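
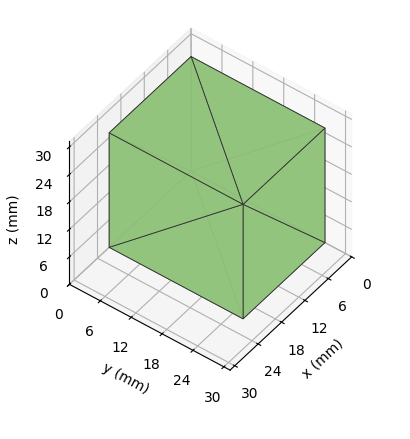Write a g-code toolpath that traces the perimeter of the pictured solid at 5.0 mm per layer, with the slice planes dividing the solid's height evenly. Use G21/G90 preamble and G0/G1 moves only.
Reading the render: the shape is a rectangular box, roughly 21 × 26 mm footprint and 25 mm tall (dimensions read to the nearest mm from the axis ticks). For the g-code, the solid's height is divided into equal slices at the stated Δz and each level perimeter traced with G1 moves after a G0 lift.

; perimeter-only toolpath
G21 ; units = mm
G90 ; absolute positioning
G28 ; home
; layer 1
G0 Z5.0
G0 X0.0 Y0.0
G1 X21.0 Y0.0
G1 X21.0 Y26.0
G1 X0.0 Y26.0
G1 X0.0 Y0.0
; layer 2
G0 Z10.0
G0 X0.0 Y0.0
G1 X21.0 Y0.0
G1 X21.0 Y26.0
G1 X0.0 Y26.0
G1 X0.0 Y0.0
; layer 3
G0 Z15.0
G0 X0.0 Y0.0
G1 X21.0 Y0.0
G1 X21.0 Y26.0
G1 X0.0 Y26.0
G1 X0.0 Y0.0
; layer 4
G0 Z20.0
G0 X0.0 Y0.0
G1 X21.0 Y0.0
G1 X21.0 Y26.0
G1 X0.0 Y26.0
G1 X0.0 Y0.0
; layer 5
G0 Z25.0
G0 X0.0 Y0.0
G1 X21.0 Y0.0
G1 X21.0 Y26.0
G1 X0.0 Y26.0
G1 X0.0 Y0.0
M2 ; end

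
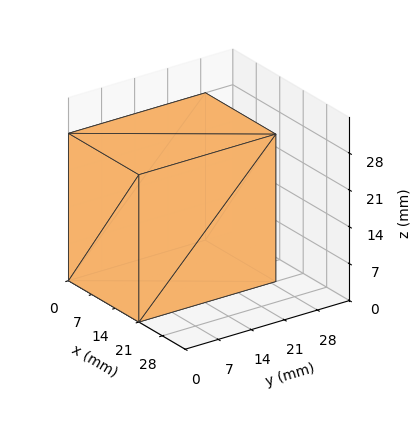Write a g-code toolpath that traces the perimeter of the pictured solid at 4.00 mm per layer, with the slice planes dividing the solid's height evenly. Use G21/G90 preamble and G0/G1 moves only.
Reading the render: the shape is a rectangular box, roughly 21 × 29 mm footprint and 28 mm tall (dimensions read to the nearest mm from the axis ticks). For the g-code, the solid's height is divided into equal slices at the stated Δz and each level perimeter traced with G1 moves after a G0 lift.

; perimeter-only toolpath
G21 ; units = mm
G90 ; absolute positioning
G28 ; home
; layer 1
G0 Z4.00
G0 X0.00 Y0.00
G1 X21.00 Y0.00
G1 X21.00 Y29.00
G1 X0.00 Y29.00
G1 X0.00 Y0.00
; layer 2
G0 Z8.00
G0 X0.00 Y0.00
G1 X21.00 Y0.00
G1 X21.00 Y29.00
G1 X0.00 Y29.00
G1 X0.00 Y0.00
; layer 3
G0 Z12.00
G0 X0.00 Y0.00
G1 X21.00 Y0.00
G1 X21.00 Y29.00
G1 X0.00 Y29.00
G1 X0.00 Y0.00
; layer 4
G0 Z16.00
G0 X0.00 Y0.00
G1 X21.00 Y0.00
G1 X21.00 Y29.00
G1 X0.00 Y29.00
G1 X0.00 Y0.00
; layer 5
G0 Z20.00
G0 X0.00 Y0.00
G1 X21.00 Y0.00
G1 X21.00 Y29.00
G1 X0.00 Y29.00
G1 X0.00 Y0.00
; layer 6
G0 Z24.00
G0 X0.00 Y0.00
G1 X21.00 Y0.00
G1 X21.00 Y29.00
G1 X0.00 Y29.00
G1 X0.00 Y0.00
; layer 7
G0 Z28.00
G0 X0.00 Y0.00
G1 X21.00 Y0.00
G1 X21.00 Y29.00
G1 X0.00 Y29.00
G1 X0.00 Y0.00
M2 ; end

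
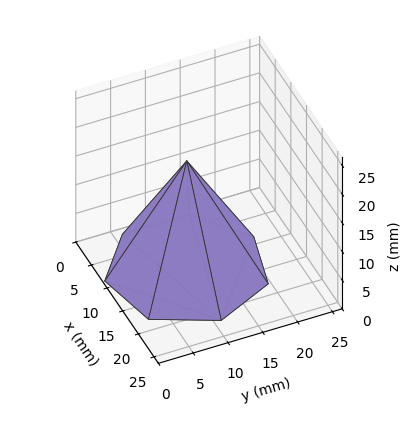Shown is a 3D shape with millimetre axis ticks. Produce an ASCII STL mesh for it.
Reading the render: the shape is a regular 7-sided pyramid, base circumscribed radius ≈ 11 mm, apex at z ≈ 19 mm (dimensions read to the nearest mm from the axis ticks). For the STL, each face is triangulated and given an outward normal.

solid part
  facet normal 0.0000 0.0000 -1.0000
    outer loop
      vertex 8.6 21.7 0.0
      vertex 17.9 19.6 0.0
      vertex 22.0 11.0 0.0
    endloop
  endfacet
  facet normal 0.0000 0.0000 -1.0000
    outer loop
      vertex 1.1 15.8 0.0
      vertex 8.6 21.7 0.0
      vertex 22.0 11.0 0.0
    endloop
  endfacet
  facet normal 0.0000 0.0000 -1.0000
    outer loop
      vertex 1.1 6.2 0.0
      vertex 1.1 15.8 0.0
      vertex 22.0 11.0 0.0
    endloop
  endfacet
  facet normal 0.0000 0.0000 -1.0000
    outer loop
      vertex 8.6 0.3 0.0
      vertex 1.1 6.2 0.0
      vertex 22.0 11.0 0.0
    endloop
  endfacet
  facet normal 0.0000 0.0000 -1.0000
    outer loop
      vertex 17.9 2.4 0.0
      vertex 8.6 0.3 0.0
      vertex 22.0 11.0 0.0
    endloop
  endfacet
  facet normal 0.8000 0.3814 0.4632
    outer loop
      vertex 22.0 11.0 0.0
      vertex 17.9 19.6 0.0
      vertex 11.0 11.0 19.0
    endloop
  endfacet
  facet normal 0.1953 0.8649 0.4624
    outer loop
      vertex 17.9 19.6 0.0
      vertex 8.6 21.7 0.0
      vertex 11.0 11.0 19.0
    endloop
  endfacet
  facet normal -0.5484 0.6971 0.4619
    outer loop
      vertex 8.6 21.7 0.0
      vertex 1.1 15.8 0.0
      vertex 11.0 11.0 19.0
    endloop
  endfacet
  facet normal -0.8868 0.0000 0.4621
    outer loop
      vertex 1.1 15.8 0.0
      vertex 1.1 6.2 0.0
      vertex 11.0 11.0 19.0
    endloop
  endfacet
  facet normal -0.5484 -0.6971 0.4619
    outer loop
      vertex 1.1 6.2 0.0
      vertex 8.6 0.3 0.0
      vertex 11.0 11.0 19.0
    endloop
  endfacet
  facet normal 0.1953 -0.8649 0.4624
    outer loop
      vertex 8.6 0.3 0.0
      vertex 17.9 2.4 0.0
      vertex 11.0 11.0 19.0
    endloop
  endfacet
  facet normal 0.8000 -0.3814 0.4632
    outer loop
      vertex 17.9 2.4 0.0
      vertex 22.0 11.0 0.0
      vertex 11.0 11.0 19.0
    endloop
  endfacet
endsolid part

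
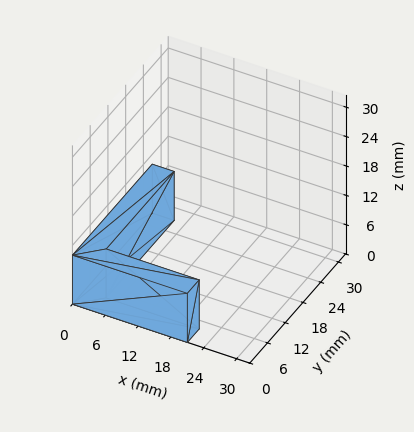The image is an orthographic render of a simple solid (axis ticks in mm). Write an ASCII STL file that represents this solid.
Reading the render: the shape is an L-shaped prism: outer 21 × 27 mm, arm thicknesses ≈ 4 mm (horizontal) and 4 mm (vertical), extruded 10 mm in z (dimensions read to the nearest mm from the axis ticks). For the STL, each face is triangulated and given an outward normal.

solid part
  facet normal 0.0000 0.0000 -1.0000
    outer loop
      vertex 21.0 4.0 0.0
      vertex 21.0 0.0 0.0
      vertex 0.0 0.0 0.0
    endloop
  endfacet
  facet normal 0.0000 0.0000 -1.0000
    outer loop
      vertex 4.0 4.0 0.0
      vertex 21.0 4.0 0.0
      vertex 0.0 0.0 0.0
    endloop
  endfacet
  facet normal 0.0000 0.0000 -1.0000
    outer loop
      vertex 4.0 27.0 0.0
      vertex 4.0 4.0 0.0
      vertex 0.0 0.0 0.0
    endloop
  endfacet
  facet normal 0.0000 0.0000 -1.0000
    outer loop
      vertex 0.0 27.0 0.0
      vertex 4.0 27.0 0.0
      vertex 0.0 0.0 0.0
    endloop
  endfacet
  facet normal 0.0000 0.0000 1.0000
    outer loop
      vertex 0.0 0.0 10.0
      vertex 21.0 0.0 10.0
      vertex 21.0 4.0 10.0
    endloop
  endfacet
  facet normal 0.0000 0.0000 1.0000
    outer loop
      vertex 0.0 0.0 10.0
      vertex 21.0 4.0 10.0
      vertex 4.0 4.0 10.0
    endloop
  endfacet
  facet normal 0.0000 0.0000 1.0000
    outer loop
      vertex 0.0 0.0 10.0
      vertex 4.0 4.0 10.0
      vertex 4.0 27.0 10.0
    endloop
  endfacet
  facet normal 0.0000 0.0000 1.0000
    outer loop
      vertex 0.0 0.0 10.0
      vertex 4.0 27.0 10.0
      vertex 0.0 27.0 10.0
    endloop
  endfacet
  facet normal 0.0000 -1.0000 0.0000
    outer loop
      vertex 0.0 0.0 0.0
      vertex 21.0 0.0 0.0
      vertex 21.0 0.0 10.0
    endloop
  endfacet
  facet normal 0.0000 -1.0000 0.0000
    outer loop
      vertex 0.0 0.0 0.0
      vertex 21.0 0.0 10.0
      vertex 0.0 0.0 10.0
    endloop
  endfacet
  facet normal 1.0000 0.0000 0.0000
    outer loop
      vertex 21.0 0.0 0.0
      vertex 21.0 4.0 0.0
      vertex 21.0 4.0 10.0
    endloop
  endfacet
  facet normal 1.0000 0.0000 0.0000
    outer loop
      vertex 21.0 0.0 0.0
      vertex 21.0 4.0 10.0
      vertex 21.0 0.0 10.0
    endloop
  endfacet
  facet normal 0.0000 1.0000 0.0000
    outer loop
      vertex 21.0 4.0 0.0
      vertex 4.0 4.0 0.0
      vertex 4.0 4.0 10.0
    endloop
  endfacet
  facet normal 0.0000 1.0000 0.0000
    outer loop
      vertex 21.0 4.0 0.0
      vertex 4.0 4.0 10.0
      vertex 21.0 4.0 10.0
    endloop
  endfacet
  facet normal 1.0000 0.0000 0.0000
    outer loop
      vertex 4.0 4.0 0.0
      vertex 4.0 27.0 0.0
      vertex 4.0 27.0 10.0
    endloop
  endfacet
  facet normal 1.0000 0.0000 0.0000
    outer loop
      vertex 4.0 4.0 0.0
      vertex 4.0 27.0 10.0
      vertex 4.0 4.0 10.0
    endloop
  endfacet
  facet normal 0.0000 1.0000 0.0000
    outer loop
      vertex 4.0 27.0 0.0
      vertex 0.0 27.0 0.0
      vertex 0.0 27.0 10.0
    endloop
  endfacet
  facet normal 0.0000 1.0000 0.0000
    outer loop
      vertex 4.0 27.0 0.0
      vertex 0.0 27.0 10.0
      vertex 4.0 27.0 10.0
    endloop
  endfacet
  facet normal -1.0000 0.0000 0.0000
    outer loop
      vertex 0.0 27.0 0.0
      vertex 0.0 0.0 0.0
      vertex 0.0 0.0 10.0
    endloop
  endfacet
  facet normal -1.0000 0.0000 0.0000
    outer loop
      vertex 0.0 27.0 0.0
      vertex 0.0 0.0 10.0
      vertex 0.0 27.0 10.0
    endloop
  endfacet
endsolid part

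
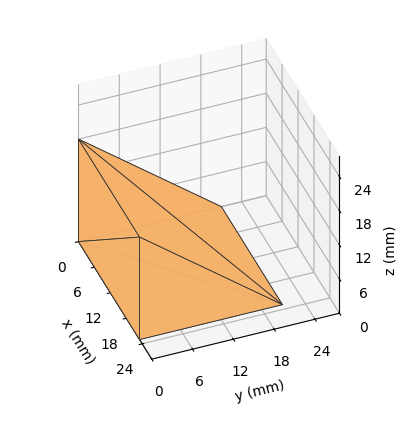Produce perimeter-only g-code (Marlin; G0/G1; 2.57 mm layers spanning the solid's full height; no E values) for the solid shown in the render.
Reading the render: the shape is a wedge (ramp): 23 × 21 mm base, rising to 18 mm along the y=0 edge and sloping linearly to z=0 at y=21 (dimensions read to the nearest mm from the axis ticks). For the g-code, the solid's height is divided into equal slices at the stated Δz and each level perimeter traced with G1 moves after a G0 lift.

; perimeter-only toolpath
G21 ; units = mm
G90 ; absolute positioning
G28 ; home
; layer 1
G0 Z2.57
G0 X0.00 Y0.00
G1 X23.00 Y0.00
G1 X23.00 Y18.00
G1 X0.00 Y18.00
G1 X0.00 Y0.00
; layer 2
G0 Z5.14
G0 X0.00 Y0.00
G1 X23.00 Y0.00
G1 X23.00 Y15.00
G1 X0.00 Y15.00
G1 X0.00 Y0.00
; layer 3
G0 Z7.71
G0 X0.00 Y0.00
G1 X23.00 Y0.00
G1 X23.00 Y12.00
G1 X0.00 Y12.00
G1 X0.00 Y0.00
; layer 4
G0 Z10.29
G0 X0.00 Y0.00
G1 X23.00 Y0.00
G1 X23.00 Y9.00
G1 X0.00 Y9.00
G1 X0.00 Y0.00
; layer 5
G0 Z12.86
G0 X0.00 Y0.00
G1 X23.00 Y0.00
G1 X23.00 Y6.00
G1 X0.00 Y6.00
G1 X0.00 Y0.00
; layer 6
G0 Z15.43
G0 X0.00 Y0.00
G1 X23.00 Y0.00
G1 X23.00 Y3.00
G1 X0.00 Y3.00
G1 X0.00 Y0.00
M2 ; end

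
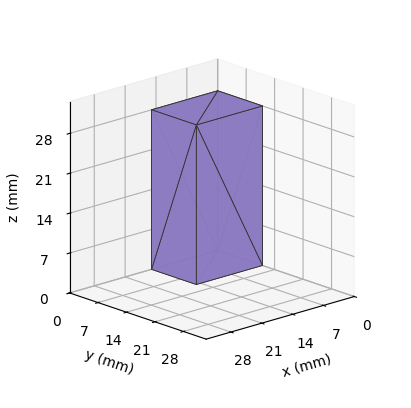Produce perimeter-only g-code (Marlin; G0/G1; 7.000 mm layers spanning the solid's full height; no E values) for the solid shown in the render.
Reading the render: the shape is a rectangular box, roughly 15 × 11 mm footprint and 28 mm tall (dimensions read to the nearest mm from the axis ticks). For the g-code, the solid's height is divided into equal slices at the stated Δz and each level perimeter traced with G1 moves after a G0 lift.

; perimeter-only toolpath
G21 ; units = mm
G90 ; absolute positioning
G28 ; home
; layer 1
G0 Z7.000
G0 X0.000 Y0.000
G1 X15.000 Y0.000
G1 X15.000 Y11.000
G1 X0.000 Y11.000
G1 X0.000 Y0.000
; layer 2
G0 Z14.000
G0 X0.000 Y0.000
G1 X15.000 Y0.000
G1 X15.000 Y11.000
G1 X0.000 Y11.000
G1 X0.000 Y0.000
; layer 3
G0 Z21.000
G0 X0.000 Y0.000
G1 X15.000 Y0.000
G1 X15.000 Y11.000
G1 X0.000 Y11.000
G1 X0.000 Y0.000
; layer 4
G0 Z28.000
G0 X0.000 Y0.000
G1 X15.000 Y0.000
G1 X15.000 Y11.000
G1 X0.000 Y11.000
G1 X0.000 Y0.000
M2 ; end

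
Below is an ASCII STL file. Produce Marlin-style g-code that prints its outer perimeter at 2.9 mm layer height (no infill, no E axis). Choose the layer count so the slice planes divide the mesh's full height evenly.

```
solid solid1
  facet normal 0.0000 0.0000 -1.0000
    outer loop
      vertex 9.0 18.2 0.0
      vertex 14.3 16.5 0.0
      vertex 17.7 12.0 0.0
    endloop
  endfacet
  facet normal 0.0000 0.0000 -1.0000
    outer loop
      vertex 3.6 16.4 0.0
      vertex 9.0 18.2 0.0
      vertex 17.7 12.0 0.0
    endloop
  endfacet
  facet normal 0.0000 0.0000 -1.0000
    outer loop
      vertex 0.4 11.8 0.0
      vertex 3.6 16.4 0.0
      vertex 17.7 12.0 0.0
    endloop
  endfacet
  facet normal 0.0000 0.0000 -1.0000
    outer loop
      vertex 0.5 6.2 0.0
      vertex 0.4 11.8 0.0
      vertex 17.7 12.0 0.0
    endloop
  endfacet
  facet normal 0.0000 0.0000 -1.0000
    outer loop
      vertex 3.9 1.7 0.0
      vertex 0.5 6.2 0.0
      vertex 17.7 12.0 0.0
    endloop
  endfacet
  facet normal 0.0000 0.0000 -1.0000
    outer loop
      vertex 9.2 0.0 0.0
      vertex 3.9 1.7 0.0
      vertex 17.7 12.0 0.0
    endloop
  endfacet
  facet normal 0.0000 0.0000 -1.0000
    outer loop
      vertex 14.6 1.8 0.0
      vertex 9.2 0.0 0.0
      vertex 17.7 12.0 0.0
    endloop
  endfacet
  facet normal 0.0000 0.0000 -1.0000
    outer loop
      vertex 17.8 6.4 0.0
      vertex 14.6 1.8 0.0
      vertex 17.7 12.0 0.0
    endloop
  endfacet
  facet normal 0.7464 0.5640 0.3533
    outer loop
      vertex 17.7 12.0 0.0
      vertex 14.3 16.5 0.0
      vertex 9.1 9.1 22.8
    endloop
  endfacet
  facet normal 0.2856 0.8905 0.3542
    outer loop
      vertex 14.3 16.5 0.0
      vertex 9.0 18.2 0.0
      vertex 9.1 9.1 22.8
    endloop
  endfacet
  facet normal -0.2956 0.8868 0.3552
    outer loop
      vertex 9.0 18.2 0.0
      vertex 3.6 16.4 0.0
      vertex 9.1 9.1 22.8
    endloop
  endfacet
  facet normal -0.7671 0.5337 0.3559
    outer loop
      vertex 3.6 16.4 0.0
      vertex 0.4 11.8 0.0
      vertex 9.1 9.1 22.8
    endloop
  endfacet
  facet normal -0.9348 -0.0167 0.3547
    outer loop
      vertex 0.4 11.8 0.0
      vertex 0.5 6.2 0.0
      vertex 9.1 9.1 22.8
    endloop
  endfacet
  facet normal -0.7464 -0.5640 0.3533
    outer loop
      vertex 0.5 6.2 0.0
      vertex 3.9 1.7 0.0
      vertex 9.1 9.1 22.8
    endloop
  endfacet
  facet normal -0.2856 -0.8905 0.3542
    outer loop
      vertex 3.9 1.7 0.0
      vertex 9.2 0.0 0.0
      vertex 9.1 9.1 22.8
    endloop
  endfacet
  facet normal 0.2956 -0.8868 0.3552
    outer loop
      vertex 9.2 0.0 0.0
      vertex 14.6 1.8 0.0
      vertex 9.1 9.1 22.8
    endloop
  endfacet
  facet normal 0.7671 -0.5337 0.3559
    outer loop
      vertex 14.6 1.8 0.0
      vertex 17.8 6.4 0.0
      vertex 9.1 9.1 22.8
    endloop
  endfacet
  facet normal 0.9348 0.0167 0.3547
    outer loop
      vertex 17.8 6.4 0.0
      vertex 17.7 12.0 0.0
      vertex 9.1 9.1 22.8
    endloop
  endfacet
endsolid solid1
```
; perimeter-only toolpath
G21 ; units = mm
G90 ; absolute positioning
G28 ; home
; layer 1
G0 Z2.9
G0 X16.6 Y11.6
G1 X13.7 Y15.6
G1 X9.0 Y17.1
G1 X4.3 Y15.5
G1 X1.5 Y11.5
G1 X1.6 Y6.6
G1 X4.5 Y2.6
G1 X9.2 Y1.1
G1 X13.9 Y2.7
G1 X16.7 Y6.7
G1 X16.6 Y11.6
; layer 2
G0 Z5.7
G0 X15.5 Y11.3
G1 X13.0 Y14.7
G1 X9.0 Y15.9
G1 X5.0 Y14.6
G1 X2.6 Y11.1
G1 X2.6 Y6.9
G1 X5.2 Y3.5
G1 X9.2 Y2.3
G1 X13.2 Y3.6
G1 X15.6 Y7.1
G1 X15.5 Y11.3
; layer 3
G0 Z8.6
G0 X14.5 Y10.9
G1 X12.3 Y13.7
G1 X9.0 Y14.8
G1 X5.7 Y13.7
G1 X3.7 Y10.8
G1 X3.7 Y7.3
G1 X5.8 Y4.5
G1 X9.2 Y3.4
G1 X12.5 Y4.5
G1 X14.5 Y7.4
G1 X14.5 Y10.9
; layer 4
G0 Z11.4
G0 X13.4 Y10.6
G1 X11.7 Y12.8
G1 X9.1 Y13.6
G1 X6.3 Y12.8
G1 X4.8 Y10.4
G1 X4.8 Y7.7
G1 X6.5 Y5.4
G1 X9.1 Y4.5
G1 X11.8 Y5.5
G1 X13.4 Y7.8
G1 X13.4 Y10.6
; layer 5
G0 Z14.2
G0 X12.3 Y10.2
G1 X11.1 Y11.9
G1 X9.1 Y12.5
G1 X7.0 Y11.8
G1 X5.8 Y10.1
G1 X5.9 Y8.0
G1 X7.2 Y6.3
G1 X9.1 Y5.7
G1 X11.2 Y6.4
G1 X12.4 Y8.1
G1 X12.3 Y10.2
; layer 6
G0 Z17.1
G0 X11.2 Y9.8
G1 X10.4 Y10.9
G1 X9.1 Y11.4
G1 X7.7 Y10.9
G1 X6.9 Y9.8
G1 X6.9 Y8.4
G1 X7.8 Y7.2
G1 X9.1 Y6.8
G1 X10.5 Y7.3
G1 X11.3 Y8.4
G1 X11.2 Y9.8
; layer 7
G0 Z19.9
G0 X10.2 Y9.5
G1 X9.8 Y10.0
G1 X9.1 Y10.2
G1 X8.4 Y10.0
G1 X8.0 Y9.4
G1 X8.0 Y8.7
G1 X8.4 Y8.2
G1 X9.1 Y8.0
G1 X9.8 Y8.2
G1 X10.2 Y8.8
G1 X10.2 Y9.5
M2 ; end

The solid is a regular 10-sided pyramid, base circumscribed radius ≈ 9.1 mm, apex at z ≈ 22.8 mm. Slicing at Δz = 2.9 mm — 8 equal slices spanning the solid's height, so layer i sits at z = i·h/8 — gives 7 non-empty perimeters. Each is a 10-segment closed polygon; G0 lifts to the layer z and rapids to the start vertex, then G1 traces the edges. The cross-section shrinks linearly with z (the slice at the apex is degenerate and omitted).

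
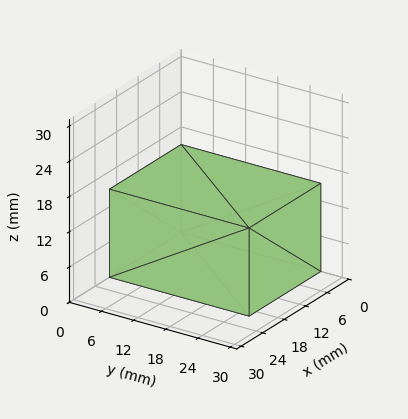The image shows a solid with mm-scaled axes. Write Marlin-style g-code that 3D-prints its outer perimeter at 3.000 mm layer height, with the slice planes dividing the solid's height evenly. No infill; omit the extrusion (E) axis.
Reading the render: the shape is a rectangular box, roughly 20 × 26 mm footprint and 15 mm tall (dimensions read to the nearest mm from the axis ticks). For the g-code, the solid's height is divided into equal slices at the stated Δz and each level perimeter traced with G1 moves after a G0 lift.

; perimeter-only toolpath
G21 ; units = mm
G90 ; absolute positioning
G28 ; home
; layer 1
G0 Z3.000
G0 X0.000 Y0.000
G1 X20.000 Y0.000
G1 X20.000 Y26.000
G1 X0.000 Y26.000
G1 X0.000 Y0.000
; layer 2
G0 Z6.000
G0 X0.000 Y0.000
G1 X20.000 Y0.000
G1 X20.000 Y26.000
G1 X0.000 Y26.000
G1 X0.000 Y0.000
; layer 3
G0 Z9.000
G0 X0.000 Y0.000
G1 X20.000 Y0.000
G1 X20.000 Y26.000
G1 X0.000 Y26.000
G1 X0.000 Y0.000
; layer 4
G0 Z12.000
G0 X0.000 Y0.000
G1 X20.000 Y0.000
G1 X20.000 Y26.000
G1 X0.000 Y26.000
G1 X0.000 Y0.000
; layer 5
G0 Z15.000
G0 X0.000 Y0.000
G1 X20.000 Y0.000
G1 X20.000 Y26.000
G1 X0.000 Y26.000
G1 X0.000 Y0.000
M2 ; end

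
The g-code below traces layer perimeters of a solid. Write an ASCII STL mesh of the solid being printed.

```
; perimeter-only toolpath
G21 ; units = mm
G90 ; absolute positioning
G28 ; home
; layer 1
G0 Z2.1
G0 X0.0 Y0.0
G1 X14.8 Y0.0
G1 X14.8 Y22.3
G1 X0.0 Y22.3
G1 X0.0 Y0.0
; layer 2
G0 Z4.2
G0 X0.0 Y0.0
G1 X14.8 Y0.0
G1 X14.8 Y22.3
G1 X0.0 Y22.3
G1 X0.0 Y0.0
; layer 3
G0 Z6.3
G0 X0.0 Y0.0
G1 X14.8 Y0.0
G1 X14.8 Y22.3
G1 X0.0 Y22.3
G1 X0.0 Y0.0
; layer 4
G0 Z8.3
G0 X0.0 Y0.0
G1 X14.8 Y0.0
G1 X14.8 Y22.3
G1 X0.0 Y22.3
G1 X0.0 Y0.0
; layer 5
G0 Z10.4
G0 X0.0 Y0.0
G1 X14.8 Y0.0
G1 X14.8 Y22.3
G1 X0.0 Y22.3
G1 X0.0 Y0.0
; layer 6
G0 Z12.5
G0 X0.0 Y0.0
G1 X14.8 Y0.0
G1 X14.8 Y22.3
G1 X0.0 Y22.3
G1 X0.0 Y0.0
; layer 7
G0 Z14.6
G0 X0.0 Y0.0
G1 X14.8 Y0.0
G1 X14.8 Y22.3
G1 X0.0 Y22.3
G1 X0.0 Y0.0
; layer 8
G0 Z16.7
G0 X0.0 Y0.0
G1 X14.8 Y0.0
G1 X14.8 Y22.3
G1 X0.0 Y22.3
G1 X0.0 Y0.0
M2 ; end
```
solid part
  facet normal 0.0000 0.0000 -1.0000
    outer loop
      vertex 14.8 22.3 0.0
      vertex 14.8 0.0 0.0
      vertex 0.0 0.0 0.0
    endloop
  endfacet
  facet normal 0.0000 0.0000 -1.0000
    outer loop
      vertex 0.0 22.3 0.0
      vertex 14.8 22.3 0.0
      vertex 0.0 0.0 0.0
    endloop
  endfacet
  facet normal 0.0000 0.0000 1.0000
    outer loop
      vertex 0.0 0.0 16.7
      vertex 14.8 0.0 16.7
      vertex 14.8 22.3 16.7
    endloop
  endfacet
  facet normal 0.0000 0.0000 1.0000
    outer loop
      vertex 0.0 0.0 16.7
      vertex 14.8 22.3 16.7
      vertex 0.0 22.3 16.7
    endloop
  endfacet
  facet normal 0.0000 -1.0000 0.0000
    outer loop
      vertex 0.0 0.0 0.0
      vertex 14.8 0.0 0.0
      vertex 14.8 0.0 16.7
    endloop
  endfacet
  facet normal 0.0000 -1.0000 0.0000
    outer loop
      vertex 0.0 0.0 0.0
      vertex 14.8 0.0 16.7
      vertex 0.0 0.0 16.7
    endloop
  endfacet
  facet normal 0.0000 1.0000 0.0000
    outer loop
      vertex 14.8 22.3 16.7
      vertex 14.8 22.3 0.0
      vertex 0.0 22.3 0.0
    endloop
  endfacet
  facet normal 0.0000 1.0000 0.0000
    outer loop
      vertex 0.0 22.3 16.7
      vertex 14.8 22.3 16.7
      vertex 0.0 22.3 0.0
    endloop
  endfacet
  facet normal -1.0000 0.0000 0.0000
    outer loop
      vertex 0.0 22.3 16.7
      vertex 0.0 22.3 0.0
      vertex 0.0 0.0 0.0
    endloop
  endfacet
  facet normal -1.0000 0.0000 0.0000
    outer loop
      vertex 0.0 0.0 16.7
      vertex 0.0 22.3 16.7
      vertex 0.0 0.0 0.0
    endloop
  endfacet
  facet normal 1.0000 0.0000 0.0000
    outer loop
      vertex 14.8 0.0 0.0
      vertex 14.8 22.3 0.0
      vertex 14.8 22.3 16.7
    endloop
  endfacet
  facet normal 1.0000 0.0000 0.0000
    outer loop
      vertex 14.8 0.0 0.0
      vertex 14.8 22.3 16.7
      vertex 14.8 0.0 16.7
    endloop
  endfacet
endsolid part

The G0 Z moves step by Δz≈2.1 mm. Every layer's G1 loop is the same polygon, so the solid is a straight extrusion of it from z=0 to z≈16.7. Closing with flat bottom and top caps and triangulating gives 12 facets — a rectangular box, roughly 14.8 × 22.3 mm footprint and 16.7 mm tall.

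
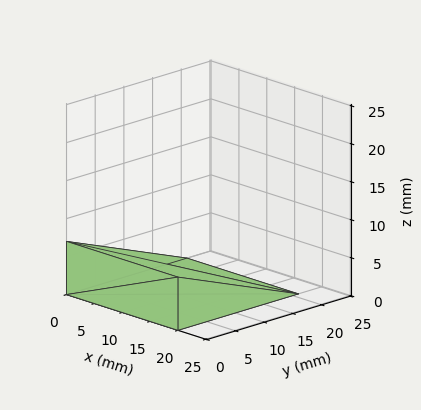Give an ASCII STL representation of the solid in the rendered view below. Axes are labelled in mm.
Reading the render: the shape is a wedge (ramp): 20 × 21 mm base, rising to 7 mm along the y=0 edge and sloping linearly to z=0 at y=21 (dimensions read to the nearest mm from the axis ticks). For the STL, each face is triangulated and given an outward normal.

solid part
  facet normal 0.0000 0.0000 -1.0000
    outer loop
      vertex 20.0 21.0 0.0
      vertex 20.0 0.0 0.0
      vertex 0.0 0.0 0.0
    endloop
  endfacet
  facet normal 0.0000 0.0000 -1.0000
    outer loop
      vertex 0.0 21.0 0.0
      vertex 20.0 21.0 0.0
      vertex 0.0 0.0 0.0
    endloop
  endfacet
  facet normal 0.0000 -1.0000 0.0000
    outer loop
      vertex 0.0 0.0 0.0
      vertex 20.0 0.0 0.0
      vertex 20.0 0.0 7.0
    endloop
  endfacet
  facet normal 0.0000 -1.0000 0.0000
    outer loop
      vertex 0.0 0.0 0.0
      vertex 20.0 0.0 7.0
      vertex 0.0 0.0 7.0
    endloop
  endfacet
  facet normal 0.0000 0.3162 0.9487
    outer loop
      vertex 0.0 0.0 7.0
      vertex 20.0 0.0 7.0
      vertex 20.0 21.0 0.0
    endloop
  endfacet
  facet normal 0.0000 0.3162 0.9487
    outer loop
      vertex 0.0 0.0 7.0
      vertex 20.0 21.0 0.0
      vertex 0.0 21.0 0.0
    endloop
  endfacet
  facet normal -1.0000 0.0000 0.0000
    outer loop
      vertex 0.0 0.0 7.0
      vertex 0.0 21.0 0.0
      vertex 0.0 0.0 0.0
    endloop
  endfacet
  facet normal 1.0000 0.0000 0.0000
    outer loop
      vertex 20.0 0.0 0.0
      vertex 20.0 21.0 0.0
      vertex 20.0 0.0 7.0
    endloop
  endfacet
endsolid part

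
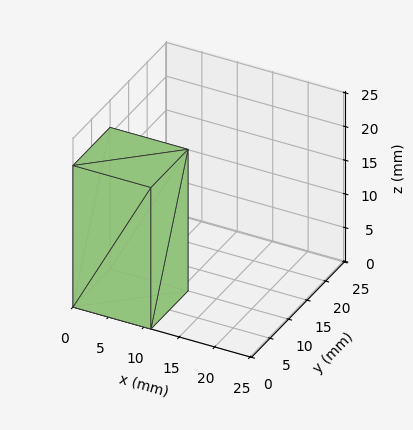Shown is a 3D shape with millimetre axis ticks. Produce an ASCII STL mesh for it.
Reading the render: the shape is a rectangular box, roughly 11 × 10 mm footprint and 21 mm tall (dimensions read to the nearest mm from the axis ticks). For the STL, each face is triangulated and given an outward normal.

solid part
  facet normal 0.0000 0.0000 -1.0000
    outer loop
      vertex 11.000 10.000 0.000
      vertex 11.000 0.000 0.000
      vertex 0.000 0.000 0.000
    endloop
  endfacet
  facet normal 0.0000 0.0000 -1.0000
    outer loop
      vertex 0.000 10.000 0.000
      vertex 11.000 10.000 0.000
      vertex 0.000 0.000 0.000
    endloop
  endfacet
  facet normal 0.0000 0.0000 1.0000
    outer loop
      vertex 0.000 0.000 21.000
      vertex 11.000 0.000 21.000
      vertex 11.000 10.000 21.000
    endloop
  endfacet
  facet normal 0.0000 0.0000 1.0000
    outer loop
      vertex 0.000 0.000 21.000
      vertex 11.000 10.000 21.000
      vertex 0.000 10.000 21.000
    endloop
  endfacet
  facet normal 0.0000 -1.0000 0.0000
    outer loop
      vertex 0.000 0.000 0.000
      vertex 11.000 0.000 0.000
      vertex 11.000 0.000 21.000
    endloop
  endfacet
  facet normal 0.0000 -1.0000 0.0000
    outer loop
      vertex 0.000 0.000 0.000
      vertex 11.000 0.000 21.000
      vertex 0.000 0.000 21.000
    endloop
  endfacet
  facet normal 0.0000 1.0000 0.0000
    outer loop
      vertex 11.000 10.000 21.000
      vertex 11.000 10.000 0.000
      vertex 0.000 10.000 0.000
    endloop
  endfacet
  facet normal 0.0000 1.0000 0.0000
    outer loop
      vertex 0.000 10.000 21.000
      vertex 11.000 10.000 21.000
      vertex 0.000 10.000 0.000
    endloop
  endfacet
  facet normal -1.0000 0.0000 0.0000
    outer loop
      vertex 0.000 10.000 21.000
      vertex 0.000 10.000 0.000
      vertex 0.000 0.000 0.000
    endloop
  endfacet
  facet normal -1.0000 0.0000 0.0000
    outer loop
      vertex 0.000 0.000 21.000
      vertex 0.000 10.000 21.000
      vertex 0.000 0.000 0.000
    endloop
  endfacet
  facet normal 1.0000 0.0000 0.0000
    outer loop
      vertex 11.000 0.000 0.000
      vertex 11.000 10.000 0.000
      vertex 11.000 10.000 21.000
    endloop
  endfacet
  facet normal 1.0000 0.0000 0.0000
    outer loop
      vertex 11.000 0.000 0.000
      vertex 11.000 10.000 21.000
      vertex 11.000 0.000 21.000
    endloop
  endfacet
endsolid part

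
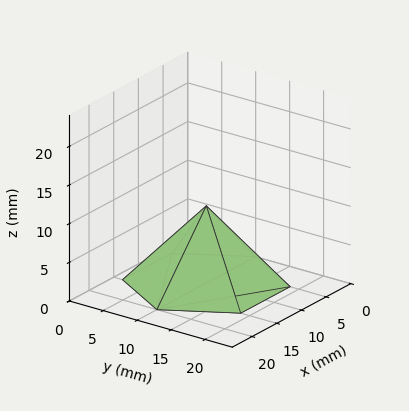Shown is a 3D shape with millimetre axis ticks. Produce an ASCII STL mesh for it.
Reading the render: the shape is a regular 6-sided pyramid, base circumscribed radius ≈ 10 mm, apex at z ≈ 10 mm (dimensions read to the nearest mm from the axis ticks). For the STL, each face is triangulated and given an outward normal.

solid part
  facet normal 0.0000 0.0000 -1.0000
    outer loop
      vertex 5.0 18.7 0.0
      vertex 15.0 18.7 0.0
      vertex 20.0 10.0 0.0
    endloop
  endfacet
  facet normal 0.0000 0.0000 -1.0000
    outer loop
      vertex 0.0 10.0 0.0
      vertex 5.0 18.7 0.0
      vertex 20.0 10.0 0.0
    endloop
  endfacet
  facet normal 0.0000 0.0000 -1.0000
    outer loop
      vertex 5.0 1.3 0.0
      vertex 0.0 10.0 0.0
      vertex 20.0 10.0 0.0
    endloop
  endfacet
  facet normal 0.0000 0.0000 -1.0000
    outer loop
      vertex 15.0 1.3 0.0
      vertex 5.0 1.3 0.0
      vertex 20.0 10.0 0.0
    endloop
  endfacet
  facet normal 0.6551 0.3765 0.6551
    outer loop
      vertex 20.0 10.0 0.0
      vertex 15.0 18.7 0.0
      vertex 10.0 10.0 10.0
    endloop
  endfacet
  facet normal 0.0000 0.7544 0.6564
    outer loop
      vertex 15.0 18.7 0.0
      vertex 5.0 18.7 0.0
      vertex 10.0 10.0 10.0
    endloop
  endfacet
  facet normal -0.6551 0.3765 0.6551
    outer loop
      vertex 5.0 18.7 0.0
      vertex 0.0 10.0 0.0
      vertex 10.0 10.0 10.0
    endloop
  endfacet
  facet normal -0.6551 -0.3765 0.6551
    outer loop
      vertex 0.0 10.0 0.0
      vertex 5.0 1.3 0.0
      vertex 10.0 10.0 10.0
    endloop
  endfacet
  facet normal 0.0000 -0.7544 0.6564
    outer loop
      vertex 5.0 1.3 0.0
      vertex 15.0 1.3 0.0
      vertex 10.0 10.0 10.0
    endloop
  endfacet
  facet normal 0.6551 -0.3765 0.6551
    outer loop
      vertex 15.0 1.3 0.0
      vertex 20.0 10.0 0.0
      vertex 10.0 10.0 10.0
    endloop
  endfacet
endsolid part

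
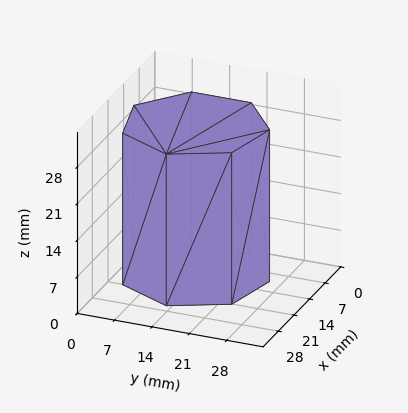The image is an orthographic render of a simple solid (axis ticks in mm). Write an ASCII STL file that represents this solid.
Reading the render: the shape is a regular 7-sided prism (a cylinder approximated with 7 flat sides), circumscribed radius ≈ 13 mm, height ≈ 29 mm (dimensions read to the nearest mm from the axis ticks). For the STL, each face is triangulated and given an outward normal.

solid part
  facet normal 0.0000 0.0000 -1.0000
    outer loop
      vertex 10.1 25.7 0.0
      vertex 21.1 23.2 0.0
      vertex 26.0 13.0 0.0
    endloop
  endfacet
  facet normal 0.0000 0.0000 -1.0000
    outer loop
      vertex 1.3 18.6 0.0
      vertex 10.1 25.7 0.0
      vertex 26.0 13.0 0.0
    endloop
  endfacet
  facet normal 0.0000 0.0000 -1.0000
    outer loop
      vertex 1.3 7.4 0.0
      vertex 1.3 18.6 0.0
      vertex 26.0 13.0 0.0
    endloop
  endfacet
  facet normal 0.0000 0.0000 -1.0000
    outer loop
      vertex 10.1 0.3 0.0
      vertex 1.3 7.4 0.0
      vertex 26.0 13.0 0.0
    endloop
  endfacet
  facet normal 0.0000 0.0000 -1.0000
    outer loop
      vertex 21.1 2.8 0.0
      vertex 10.1 0.3 0.0
      vertex 26.0 13.0 0.0
    endloop
  endfacet
  facet normal 0.0000 0.0000 1.0000
    outer loop
      vertex 26.0 13.0 29.0
      vertex 21.1 23.2 29.0
      vertex 10.1 25.7 29.0
    endloop
  endfacet
  facet normal 0.0000 0.0000 1.0000
    outer loop
      vertex 26.0 13.0 29.0
      vertex 10.1 25.7 29.0
      vertex 1.3 18.6 29.0
    endloop
  endfacet
  facet normal 0.0000 0.0000 1.0000
    outer loop
      vertex 26.0 13.0 29.0
      vertex 1.3 18.6 29.0
      vertex 1.3 7.4 29.0
    endloop
  endfacet
  facet normal 0.0000 0.0000 1.0000
    outer loop
      vertex 26.0 13.0 29.0
      vertex 1.3 7.4 29.0
      vertex 10.1 0.3 29.0
    endloop
  endfacet
  facet normal 0.0000 0.0000 1.0000
    outer loop
      vertex 26.0 13.0 29.0
      vertex 10.1 0.3 29.0
      vertex 21.1 2.8 29.0
    endloop
  endfacet
  facet normal 0.9014 0.4330 0.0000
    outer loop
      vertex 26.0 13.0 0.0
      vertex 21.1 23.2 0.0
      vertex 21.1 23.2 29.0
    endloop
  endfacet
  facet normal 0.9014 0.4330 0.0000
    outer loop
      vertex 26.0 13.0 0.0
      vertex 21.1 23.2 29.0
      vertex 26.0 13.0 29.0
    endloop
  endfacet
  facet normal 0.2216 0.9751 0.0000
    outer loop
      vertex 21.1 23.2 0.0
      vertex 10.1 25.7 0.0
      vertex 10.1 25.7 29.0
    endloop
  endfacet
  facet normal 0.2216 0.9751 0.0000
    outer loop
      vertex 21.1 23.2 0.0
      vertex 10.1 25.7 29.0
      vertex 21.1 23.2 29.0
    endloop
  endfacet
  facet normal -0.6279 0.7783 0.0000
    outer loop
      vertex 10.1 25.7 0.0
      vertex 1.3 18.6 0.0
      vertex 1.3 18.6 29.0
    endloop
  endfacet
  facet normal -0.6279 0.7783 0.0000
    outer loop
      vertex 10.1 25.7 0.0
      vertex 1.3 18.6 29.0
      vertex 10.1 25.7 29.0
    endloop
  endfacet
  facet normal -1.0000 0.0000 0.0000
    outer loop
      vertex 1.3 18.6 0.0
      vertex 1.3 7.4 0.0
      vertex 1.3 7.4 29.0
    endloop
  endfacet
  facet normal -1.0000 0.0000 0.0000
    outer loop
      vertex 1.3 18.6 0.0
      vertex 1.3 7.4 29.0
      vertex 1.3 18.6 29.0
    endloop
  endfacet
  facet normal -0.6279 -0.7783 0.0000
    outer loop
      vertex 1.3 7.4 0.0
      vertex 10.1 0.3 0.0
      vertex 10.1 0.3 29.0
    endloop
  endfacet
  facet normal -0.6279 -0.7783 0.0000
    outer loop
      vertex 1.3 7.4 0.0
      vertex 10.1 0.3 29.0
      vertex 1.3 7.4 29.0
    endloop
  endfacet
  facet normal 0.2216 -0.9751 0.0000
    outer loop
      vertex 10.1 0.3 0.0
      vertex 21.1 2.8 0.0
      vertex 21.1 2.8 29.0
    endloop
  endfacet
  facet normal 0.2216 -0.9751 0.0000
    outer loop
      vertex 10.1 0.3 0.0
      vertex 21.1 2.8 29.0
      vertex 10.1 0.3 29.0
    endloop
  endfacet
  facet normal 0.9014 -0.4330 0.0000
    outer loop
      vertex 21.1 2.8 0.0
      vertex 26.0 13.0 0.0
      vertex 26.0 13.0 29.0
    endloop
  endfacet
  facet normal 0.9014 -0.4330 0.0000
    outer loop
      vertex 21.1 2.8 0.0
      vertex 26.0 13.0 29.0
      vertex 21.1 2.8 29.0
    endloop
  endfacet
endsolid part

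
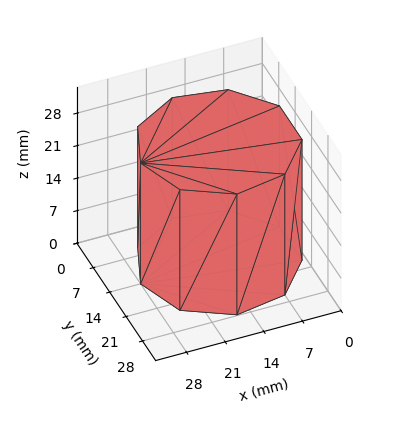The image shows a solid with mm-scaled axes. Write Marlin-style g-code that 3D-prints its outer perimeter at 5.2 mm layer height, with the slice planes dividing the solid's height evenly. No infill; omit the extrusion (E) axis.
Reading the render: the shape is a regular 9-sided prism (a cylinder approximated with 9 flat sides), circumscribed radius ≈ 14 mm, height ≈ 26 mm (dimensions read to the nearest mm from the axis ticks). For the g-code, the solid's height is divided into equal slices at the stated Δz and each level perimeter traced with G1 moves after a G0 lift.

; perimeter-only toolpath
G21 ; units = mm
G90 ; absolute positioning
G28 ; home
; layer 1
G0 Z5.2
G0 X28.0 Y14.0
G1 X24.7 Y23.0
G1 X16.4 Y27.8
G1 X7.0 Y26.1
G1 X0.8 Y18.8
G1 X0.8 Y9.2
G1 X7.0 Y1.9
G1 X16.4 Y0.2
G1 X24.7 Y5.0
G1 X28.0 Y14.0
; layer 2
G0 Z10.4
G0 X28.0 Y14.0
G1 X24.7 Y23.0
G1 X16.4 Y27.8
G1 X7.0 Y26.1
G1 X0.8 Y18.8
G1 X0.8 Y9.2
G1 X7.0 Y1.9
G1 X16.4 Y0.2
G1 X24.7 Y5.0
G1 X28.0 Y14.0
; layer 3
G0 Z15.6
G0 X28.0 Y14.0
G1 X24.7 Y23.0
G1 X16.4 Y27.8
G1 X7.0 Y26.1
G1 X0.8 Y18.8
G1 X0.8 Y9.2
G1 X7.0 Y1.9
G1 X16.4 Y0.2
G1 X24.7 Y5.0
G1 X28.0 Y14.0
; layer 4
G0 Z20.8
G0 X28.0 Y14.0
G1 X24.7 Y23.0
G1 X16.4 Y27.8
G1 X7.0 Y26.1
G1 X0.8 Y18.8
G1 X0.8 Y9.2
G1 X7.0 Y1.9
G1 X16.4 Y0.2
G1 X24.7 Y5.0
G1 X28.0 Y14.0
; layer 5
G0 Z26.0
G0 X28.0 Y14.0
G1 X24.7 Y23.0
G1 X16.4 Y27.8
G1 X7.0 Y26.1
G1 X0.8 Y18.8
G1 X0.8 Y9.2
G1 X7.0 Y1.9
G1 X16.4 Y0.2
G1 X24.7 Y5.0
G1 X28.0 Y14.0
M2 ; end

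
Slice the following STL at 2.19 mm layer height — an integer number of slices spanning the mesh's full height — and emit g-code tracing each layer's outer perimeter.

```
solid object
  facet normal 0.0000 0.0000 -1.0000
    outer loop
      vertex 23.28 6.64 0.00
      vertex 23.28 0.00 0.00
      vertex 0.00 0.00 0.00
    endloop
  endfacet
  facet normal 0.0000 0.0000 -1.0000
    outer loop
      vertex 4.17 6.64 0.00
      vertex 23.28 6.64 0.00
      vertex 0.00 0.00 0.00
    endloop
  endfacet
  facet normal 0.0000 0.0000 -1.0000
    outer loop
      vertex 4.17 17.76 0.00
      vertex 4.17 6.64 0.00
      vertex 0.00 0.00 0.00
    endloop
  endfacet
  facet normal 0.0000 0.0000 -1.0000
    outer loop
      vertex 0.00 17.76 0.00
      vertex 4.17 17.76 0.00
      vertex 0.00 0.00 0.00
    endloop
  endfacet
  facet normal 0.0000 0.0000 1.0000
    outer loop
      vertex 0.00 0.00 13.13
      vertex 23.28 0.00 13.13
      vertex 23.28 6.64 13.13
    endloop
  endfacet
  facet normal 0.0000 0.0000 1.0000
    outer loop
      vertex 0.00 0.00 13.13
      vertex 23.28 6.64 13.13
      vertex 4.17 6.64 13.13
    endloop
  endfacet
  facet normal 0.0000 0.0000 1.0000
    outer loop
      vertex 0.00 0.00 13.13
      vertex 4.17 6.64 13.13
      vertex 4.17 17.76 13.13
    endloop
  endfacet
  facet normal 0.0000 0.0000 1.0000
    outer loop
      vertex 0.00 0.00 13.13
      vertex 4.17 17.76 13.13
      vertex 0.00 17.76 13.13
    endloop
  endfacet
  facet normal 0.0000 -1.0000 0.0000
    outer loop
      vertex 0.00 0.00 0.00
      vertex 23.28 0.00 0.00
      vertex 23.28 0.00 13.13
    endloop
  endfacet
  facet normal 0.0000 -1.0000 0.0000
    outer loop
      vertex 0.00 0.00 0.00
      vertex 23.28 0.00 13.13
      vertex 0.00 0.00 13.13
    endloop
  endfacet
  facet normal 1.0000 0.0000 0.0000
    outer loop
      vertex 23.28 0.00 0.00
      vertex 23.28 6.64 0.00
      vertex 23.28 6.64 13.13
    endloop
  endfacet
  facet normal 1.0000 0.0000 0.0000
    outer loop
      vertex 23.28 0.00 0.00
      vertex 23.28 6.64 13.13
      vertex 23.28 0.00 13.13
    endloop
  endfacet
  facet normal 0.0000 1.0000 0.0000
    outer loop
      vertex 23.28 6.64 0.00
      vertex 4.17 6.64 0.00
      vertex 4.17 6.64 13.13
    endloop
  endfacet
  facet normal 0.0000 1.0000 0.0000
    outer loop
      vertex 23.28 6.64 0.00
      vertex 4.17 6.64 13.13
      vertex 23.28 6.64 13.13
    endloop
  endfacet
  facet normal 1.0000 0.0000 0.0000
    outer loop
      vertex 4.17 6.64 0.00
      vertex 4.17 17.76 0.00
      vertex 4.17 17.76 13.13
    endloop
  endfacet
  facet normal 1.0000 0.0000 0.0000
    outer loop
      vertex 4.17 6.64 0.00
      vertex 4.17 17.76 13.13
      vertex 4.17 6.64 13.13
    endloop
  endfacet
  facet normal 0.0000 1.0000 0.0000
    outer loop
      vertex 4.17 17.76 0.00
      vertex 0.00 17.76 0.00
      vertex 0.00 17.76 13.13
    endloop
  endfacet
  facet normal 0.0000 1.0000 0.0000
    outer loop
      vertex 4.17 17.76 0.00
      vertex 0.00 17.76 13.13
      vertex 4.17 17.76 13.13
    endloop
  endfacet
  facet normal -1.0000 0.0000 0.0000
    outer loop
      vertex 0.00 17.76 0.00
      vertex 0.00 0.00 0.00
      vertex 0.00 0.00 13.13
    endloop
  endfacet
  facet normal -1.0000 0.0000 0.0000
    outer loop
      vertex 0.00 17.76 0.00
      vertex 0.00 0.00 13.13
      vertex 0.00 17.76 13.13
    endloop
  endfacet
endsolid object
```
; perimeter-only toolpath
G21 ; units = mm
G90 ; absolute positioning
G28 ; home
; layer 1
G0 Z2.19
G0 X0.00 Y0.00
G1 X23.28 Y0.00
G1 X23.28 Y6.64
G1 X4.17 Y6.64
G1 X4.17 Y17.76
G1 X0.00 Y17.76
G1 X0.00 Y0.00
; layer 2
G0 Z4.38
G0 X0.00 Y0.00
G1 X23.28 Y0.00
G1 X23.28 Y6.64
G1 X4.17 Y6.64
G1 X4.17 Y17.76
G1 X0.00 Y17.76
G1 X0.00 Y0.00
; layer 3
G0 Z6.57
G0 X0.00 Y0.00
G1 X23.28 Y0.00
G1 X23.28 Y6.64
G1 X4.17 Y6.64
G1 X4.17 Y17.76
G1 X0.00 Y17.76
G1 X0.00 Y0.00
; layer 4
G0 Z8.75
G0 X0.00 Y0.00
G1 X23.28 Y0.00
G1 X23.28 Y6.64
G1 X4.17 Y6.64
G1 X4.17 Y17.76
G1 X0.00 Y17.76
G1 X0.00 Y0.00
; layer 5
G0 Z10.94
G0 X0.00 Y0.00
G1 X23.28 Y0.00
G1 X23.28 Y6.64
G1 X4.17 Y6.64
G1 X4.17 Y17.76
G1 X0.00 Y17.76
G1 X0.00 Y0.00
; layer 6
G0 Z13.13
G0 X0.00 Y0.00
G1 X23.28 Y0.00
G1 X23.28 Y6.64
G1 X4.17 Y6.64
G1 X4.17 Y17.76
G1 X0.00 Y17.76
G1 X0.00 Y0.00
M2 ; end

The solid is an L-shaped prism: outer 23.3 × 17.8 mm, arm thicknesses ≈ 6.64 mm (horizontal) and 4.17 mm (vertical), extruded 13.1 mm in z. Slicing at Δz = 2.19 mm — 6 equal slices spanning the solid's height, so layer i sits at z = i·h/6 — gives 6 non-empty perimeters. Each is a 6-segment closed polygon; G0 lifts to the layer z and rapids to the start vertex, then G1 traces the edges.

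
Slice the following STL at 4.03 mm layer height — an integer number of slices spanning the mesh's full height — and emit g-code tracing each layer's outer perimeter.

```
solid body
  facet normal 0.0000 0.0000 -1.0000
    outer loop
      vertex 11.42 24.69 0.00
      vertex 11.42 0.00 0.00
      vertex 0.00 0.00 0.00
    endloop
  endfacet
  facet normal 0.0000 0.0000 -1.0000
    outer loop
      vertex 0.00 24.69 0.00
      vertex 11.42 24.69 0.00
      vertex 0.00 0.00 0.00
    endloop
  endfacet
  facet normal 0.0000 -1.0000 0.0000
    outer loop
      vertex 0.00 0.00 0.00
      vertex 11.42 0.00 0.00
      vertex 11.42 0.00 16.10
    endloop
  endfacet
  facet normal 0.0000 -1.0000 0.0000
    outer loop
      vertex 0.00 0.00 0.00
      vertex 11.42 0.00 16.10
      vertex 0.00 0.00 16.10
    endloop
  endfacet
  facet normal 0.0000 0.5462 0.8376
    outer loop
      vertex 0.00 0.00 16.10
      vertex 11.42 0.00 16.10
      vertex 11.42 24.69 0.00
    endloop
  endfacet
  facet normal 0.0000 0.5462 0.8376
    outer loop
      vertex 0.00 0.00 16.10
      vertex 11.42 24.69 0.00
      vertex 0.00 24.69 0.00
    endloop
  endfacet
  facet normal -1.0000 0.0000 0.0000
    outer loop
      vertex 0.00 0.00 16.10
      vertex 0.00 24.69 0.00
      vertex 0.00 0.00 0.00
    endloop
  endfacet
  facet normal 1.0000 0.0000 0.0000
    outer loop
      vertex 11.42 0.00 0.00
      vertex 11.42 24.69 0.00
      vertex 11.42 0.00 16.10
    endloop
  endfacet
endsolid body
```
; perimeter-only toolpath
G21 ; units = mm
G90 ; absolute positioning
G28 ; home
; layer 1
G0 Z4.03
G0 X0.00 Y0.00
G1 X11.42 Y0.00
G1 X11.42 Y18.52
G1 X0.00 Y18.52
G1 X0.00 Y0.00
; layer 2
G0 Z8.05
G0 X0.00 Y0.00
G1 X11.42 Y0.00
G1 X11.42 Y12.35
G1 X0.00 Y12.35
G1 X0.00 Y0.00
; layer 3
G0 Z12.08
G0 X0.00 Y0.00
G1 X11.42 Y0.00
G1 X11.42 Y6.17
G1 X0.00 Y6.17
G1 X0.00 Y0.00
M2 ; end

The solid is a wedge (ramp): 11.4 × 24.7 mm base, rising to 16.1 mm along the y=0 edge and sloping linearly to z=0 at y=24.7. Slicing at Δz = 4.03 mm — 4 equal slices spanning the solid's height, so layer i sits at z = i·h/4 — gives 3 non-empty perimeters. Each is a 4-segment closed polygon; G0 lifts to the layer z and rapids to the start vertex, then G1 traces the edges. The cross-section shrinks linearly with z (the slice at the apex is degenerate and omitted).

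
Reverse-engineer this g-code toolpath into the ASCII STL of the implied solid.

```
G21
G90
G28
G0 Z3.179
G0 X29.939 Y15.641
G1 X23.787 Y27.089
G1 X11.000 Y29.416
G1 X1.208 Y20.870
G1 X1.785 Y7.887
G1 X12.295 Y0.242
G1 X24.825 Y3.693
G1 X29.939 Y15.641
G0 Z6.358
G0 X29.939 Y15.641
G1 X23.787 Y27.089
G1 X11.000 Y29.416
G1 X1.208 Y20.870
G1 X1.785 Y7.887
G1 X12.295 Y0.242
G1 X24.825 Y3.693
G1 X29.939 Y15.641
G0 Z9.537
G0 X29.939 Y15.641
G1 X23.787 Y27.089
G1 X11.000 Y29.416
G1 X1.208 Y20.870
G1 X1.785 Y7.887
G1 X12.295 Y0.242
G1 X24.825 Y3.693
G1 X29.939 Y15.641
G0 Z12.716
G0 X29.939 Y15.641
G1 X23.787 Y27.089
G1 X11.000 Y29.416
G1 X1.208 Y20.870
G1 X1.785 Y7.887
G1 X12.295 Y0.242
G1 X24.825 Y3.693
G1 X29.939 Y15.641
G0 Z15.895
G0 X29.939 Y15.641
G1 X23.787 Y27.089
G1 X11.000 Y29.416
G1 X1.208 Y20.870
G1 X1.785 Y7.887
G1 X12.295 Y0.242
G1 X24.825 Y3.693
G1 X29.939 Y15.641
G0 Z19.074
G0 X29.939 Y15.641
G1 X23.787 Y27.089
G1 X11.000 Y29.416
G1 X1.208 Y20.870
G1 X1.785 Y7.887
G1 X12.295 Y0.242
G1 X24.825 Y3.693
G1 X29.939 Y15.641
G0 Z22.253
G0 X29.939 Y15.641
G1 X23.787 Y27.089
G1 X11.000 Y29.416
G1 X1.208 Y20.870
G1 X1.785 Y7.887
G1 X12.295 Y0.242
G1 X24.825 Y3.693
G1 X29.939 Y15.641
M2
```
solid part
  facet normal 0.0000 0.0000 -1.0000
    outer loop
      vertex 11.000 29.416 0.000
      vertex 23.787 27.089 0.000
      vertex 29.939 15.641 0.000
    endloop
  endfacet
  facet normal 0.0000 0.0000 -1.0000
    outer loop
      vertex 1.208 20.870 0.000
      vertex 11.000 29.416 0.000
      vertex 29.939 15.641 0.000
    endloop
  endfacet
  facet normal 0.0000 0.0000 -1.0000
    outer loop
      vertex 1.785 7.887 0.000
      vertex 1.208 20.870 0.000
      vertex 29.939 15.641 0.000
    endloop
  endfacet
  facet normal 0.0000 0.0000 -1.0000
    outer loop
      vertex 12.295 0.242 0.000
      vertex 1.785 7.887 0.000
      vertex 29.939 15.641 0.000
    endloop
  endfacet
  facet normal 0.0000 0.0000 -1.0000
    outer loop
      vertex 24.825 3.693 0.000
      vertex 12.295 0.242 0.000
      vertex 29.939 15.641 0.000
    endloop
  endfacet
  facet normal 0.0000 0.0000 1.0000
    outer loop
      vertex 29.939 15.641 22.253
      vertex 23.787 27.089 22.253
      vertex 11.000 29.416 22.253
    endloop
  endfacet
  facet normal 0.0000 0.0000 1.0000
    outer loop
      vertex 29.939 15.641 22.253
      vertex 11.000 29.416 22.253
      vertex 1.208 20.870 22.253
    endloop
  endfacet
  facet normal 0.0000 0.0000 1.0000
    outer loop
      vertex 29.939 15.641 22.253
      vertex 1.208 20.870 22.253
      vertex 1.785 7.887 22.253
    endloop
  endfacet
  facet normal 0.0000 0.0000 1.0000
    outer loop
      vertex 29.939 15.641 22.253
      vertex 1.785 7.887 22.253
      vertex 12.295 0.242 22.253
    endloop
  endfacet
  facet normal 0.0000 0.0000 1.0000
    outer loop
      vertex 29.939 15.641 22.253
      vertex 12.295 0.242 22.253
      vertex 24.825 3.693 22.253
    endloop
  endfacet
  facet normal 0.8809 0.4734 0.0000
    outer loop
      vertex 29.939 15.641 0.000
      vertex 23.787 27.089 0.000
      vertex 23.787 27.089 22.253
    endloop
  endfacet
  facet normal 0.8809 0.4734 0.0000
    outer loop
      vertex 29.939 15.641 0.000
      vertex 23.787 27.089 22.253
      vertex 29.939 15.641 22.253
    endloop
  endfacet
  facet normal 0.1790 0.9838 0.0000
    outer loop
      vertex 23.787 27.089 0.000
      vertex 11.000 29.416 0.000
      vertex 11.000 29.416 22.253
    endloop
  endfacet
  facet normal 0.1790 0.9838 0.0000
    outer loop
      vertex 23.787 27.089 0.000
      vertex 11.000 29.416 22.253
      vertex 23.787 27.089 22.253
    endloop
  endfacet
  facet normal -0.6575 0.7534 0.0000
    outer loop
      vertex 11.000 29.416 0.000
      vertex 1.208 20.870 0.000
      vertex 1.208 20.870 22.253
    endloop
  endfacet
  facet normal -0.6575 0.7534 0.0000
    outer loop
      vertex 11.000 29.416 0.000
      vertex 1.208 20.870 22.253
      vertex 11.000 29.416 22.253
    endloop
  endfacet
  facet normal -0.9990 -0.0444 0.0000
    outer loop
      vertex 1.208 20.870 0.000
      vertex 1.785 7.887 0.000
      vertex 1.785 7.887 22.253
    endloop
  endfacet
  facet normal -0.9990 -0.0444 0.0000
    outer loop
      vertex 1.208 20.870 0.000
      vertex 1.785 7.887 22.253
      vertex 1.208 20.870 22.253
    endloop
  endfacet
  facet normal -0.5882 -0.8087 0.0000
    outer loop
      vertex 1.785 7.887 0.000
      vertex 12.295 0.242 0.000
      vertex 12.295 0.242 22.253
    endloop
  endfacet
  facet normal -0.5882 -0.8087 0.0000
    outer loop
      vertex 1.785 7.887 0.000
      vertex 12.295 0.242 22.253
      vertex 1.785 7.887 22.253
    endloop
  endfacet
  facet normal 0.2655 -0.9641 0.0000
    outer loop
      vertex 12.295 0.242 0.000
      vertex 24.825 3.693 0.000
      vertex 24.825 3.693 22.253
    endloop
  endfacet
  facet normal 0.2655 -0.9641 0.0000
    outer loop
      vertex 12.295 0.242 0.000
      vertex 24.825 3.693 22.253
      vertex 12.295 0.242 22.253
    endloop
  endfacet
  facet normal 0.9193 -0.3935 0.0000
    outer loop
      vertex 24.825 3.693 0.000
      vertex 29.939 15.641 0.000
      vertex 29.939 15.641 22.253
    endloop
  endfacet
  facet normal 0.9193 -0.3935 0.0000
    outer loop
      vertex 24.825 3.693 0.000
      vertex 29.939 15.641 22.253
      vertex 24.825 3.693 22.253
    endloop
  endfacet
endsolid part

The G0 Z moves step by Δz≈3.179 mm. Every layer's G1 loop is the same polygon, so the solid is a straight extrusion of it from z=0 to z≈22.3. Closing with flat bottom and top caps and triangulating gives 24 facets — a regular 7-sided prism (a cylinder approximated with 7 flat sides), circumscribed radius ≈ 15 mm, height ≈ 22.3 mm.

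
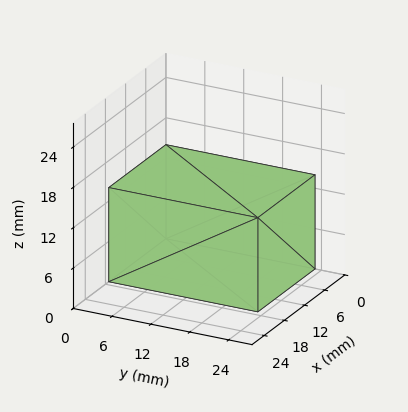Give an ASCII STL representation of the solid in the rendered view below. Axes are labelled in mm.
Reading the render: the shape is a rectangular box, roughly 17 × 23 mm footprint and 14 mm tall (dimensions read to the nearest mm from the axis ticks). For the STL, each face is triangulated and given an outward normal.

solid part
  facet normal 0.0000 0.0000 -1.0000
    outer loop
      vertex 17.00 23.00 0.00
      vertex 17.00 0.00 0.00
      vertex 0.00 0.00 0.00
    endloop
  endfacet
  facet normal 0.0000 0.0000 -1.0000
    outer loop
      vertex 0.00 23.00 0.00
      vertex 17.00 23.00 0.00
      vertex 0.00 0.00 0.00
    endloop
  endfacet
  facet normal 0.0000 0.0000 1.0000
    outer loop
      vertex 0.00 0.00 14.00
      vertex 17.00 0.00 14.00
      vertex 17.00 23.00 14.00
    endloop
  endfacet
  facet normal 0.0000 0.0000 1.0000
    outer loop
      vertex 0.00 0.00 14.00
      vertex 17.00 23.00 14.00
      vertex 0.00 23.00 14.00
    endloop
  endfacet
  facet normal 0.0000 -1.0000 0.0000
    outer loop
      vertex 0.00 0.00 0.00
      vertex 17.00 0.00 0.00
      vertex 17.00 0.00 14.00
    endloop
  endfacet
  facet normal 0.0000 -1.0000 0.0000
    outer loop
      vertex 0.00 0.00 0.00
      vertex 17.00 0.00 14.00
      vertex 0.00 0.00 14.00
    endloop
  endfacet
  facet normal 0.0000 1.0000 0.0000
    outer loop
      vertex 17.00 23.00 14.00
      vertex 17.00 23.00 0.00
      vertex 0.00 23.00 0.00
    endloop
  endfacet
  facet normal 0.0000 1.0000 0.0000
    outer loop
      vertex 0.00 23.00 14.00
      vertex 17.00 23.00 14.00
      vertex 0.00 23.00 0.00
    endloop
  endfacet
  facet normal -1.0000 0.0000 0.0000
    outer loop
      vertex 0.00 23.00 14.00
      vertex 0.00 23.00 0.00
      vertex 0.00 0.00 0.00
    endloop
  endfacet
  facet normal -1.0000 0.0000 0.0000
    outer loop
      vertex 0.00 0.00 14.00
      vertex 0.00 23.00 14.00
      vertex 0.00 0.00 0.00
    endloop
  endfacet
  facet normal 1.0000 0.0000 0.0000
    outer loop
      vertex 17.00 0.00 0.00
      vertex 17.00 23.00 0.00
      vertex 17.00 23.00 14.00
    endloop
  endfacet
  facet normal 1.0000 0.0000 0.0000
    outer loop
      vertex 17.00 0.00 0.00
      vertex 17.00 23.00 14.00
      vertex 17.00 0.00 14.00
    endloop
  endfacet
endsolid part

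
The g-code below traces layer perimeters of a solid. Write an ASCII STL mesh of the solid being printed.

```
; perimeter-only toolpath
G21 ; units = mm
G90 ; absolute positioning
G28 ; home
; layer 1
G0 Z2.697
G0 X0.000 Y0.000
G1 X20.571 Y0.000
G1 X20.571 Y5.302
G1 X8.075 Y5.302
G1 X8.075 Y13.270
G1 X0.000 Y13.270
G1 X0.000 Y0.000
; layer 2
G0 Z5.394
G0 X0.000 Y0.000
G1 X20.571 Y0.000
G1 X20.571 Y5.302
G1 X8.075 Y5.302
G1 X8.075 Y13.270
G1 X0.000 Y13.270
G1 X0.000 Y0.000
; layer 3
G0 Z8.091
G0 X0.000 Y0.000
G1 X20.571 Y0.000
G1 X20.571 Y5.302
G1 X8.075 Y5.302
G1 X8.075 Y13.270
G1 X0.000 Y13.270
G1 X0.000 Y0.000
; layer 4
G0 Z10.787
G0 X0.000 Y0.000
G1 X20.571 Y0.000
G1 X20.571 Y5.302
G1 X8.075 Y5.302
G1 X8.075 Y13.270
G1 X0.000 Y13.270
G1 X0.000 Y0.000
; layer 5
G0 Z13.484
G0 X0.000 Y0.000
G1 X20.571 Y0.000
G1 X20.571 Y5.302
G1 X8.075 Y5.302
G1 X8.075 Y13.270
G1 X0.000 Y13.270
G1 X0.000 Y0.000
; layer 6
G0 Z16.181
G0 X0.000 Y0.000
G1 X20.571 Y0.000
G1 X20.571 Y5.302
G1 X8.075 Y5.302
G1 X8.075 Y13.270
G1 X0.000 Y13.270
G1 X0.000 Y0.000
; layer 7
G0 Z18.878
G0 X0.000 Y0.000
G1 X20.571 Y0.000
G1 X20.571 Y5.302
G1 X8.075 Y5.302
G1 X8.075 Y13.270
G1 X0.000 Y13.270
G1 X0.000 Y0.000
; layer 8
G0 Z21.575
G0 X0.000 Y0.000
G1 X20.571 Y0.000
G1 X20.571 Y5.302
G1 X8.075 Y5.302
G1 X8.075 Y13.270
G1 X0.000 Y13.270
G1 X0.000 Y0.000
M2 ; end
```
solid part
  facet normal 0.0000 0.0000 -1.0000
    outer loop
      vertex 20.571 5.302 0.000
      vertex 20.571 0.000 0.000
      vertex 0.000 0.000 0.000
    endloop
  endfacet
  facet normal 0.0000 0.0000 -1.0000
    outer loop
      vertex 8.075 5.302 0.000
      vertex 20.571 5.302 0.000
      vertex 0.000 0.000 0.000
    endloop
  endfacet
  facet normal 0.0000 0.0000 -1.0000
    outer loop
      vertex 8.075 13.270 0.000
      vertex 8.075 5.302 0.000
      vertex 0.000 0.000 0.000
    endloop
  endfacet
  facet normal 0.0000 0.0000 -1.0000
    outer loop
      vertex 0.000 13.270 0.000
      vertex 8.075 13.270 0.000
      vertex 0.000 0.000 0.000
    endloop
  endfacet
  facet normal 0.0000 0.0000 1.0000
    outer loop
      vertex 0.000 0.000 21.575
      vertex 20.571 0.000 21.575
      vertex 20.571 5.302 21.575
    endloop
  endfacet
  facet normal 0.0000 0.0000 1.0000
    outer loop
      vertex 0.000 0.000 21.575
      vertex 20.571 5.302 21.575
      vertex 8.075 5.302 21.575
    endloop
  endfacet
  facet normal 0.0000 0.0000 1.0000
    outer loop
      vertex 0.000 0.000 21.575
      vertex 8.075 5.302 21.575
      vertex 8.075 13.270 21.575
    endloop
  endfacet
  facet normal 0.0000 0.0000 1.0000
    outer loop
      vertex 0.000 0.000 21.575
      vertex 8.075 13.270 21.575
      vertex 0.000 13.270 21.575
    endloop
  endfacet
  facet normal 0.0000 -1.0000 0.0000
    outer loop
      vertex 0.000 0.000 0.000
      vertex 20.571 0.000 0.000
      vertex 20.571 0.000 21.575
    endloop
  endfacet
  facet normal 0.0000 -1.0000 0.0000
    outer loop
      vertex 0.000 0.000 0.000
      vertex 20.571 0.000 21.575
      vertex 0.000 0.000 21.575
    endloop
  endfacet
  facet normal 1.0000 0.0000 0.0000
    outer loop
      vertex 20.571 0.000 0.000
      vertex 20.571 5.302 0.000
      vertex 20.571 5.302 21.575
    endloop
  endfacet
  facet normal 1.0000 0.0000 0.0000
    outer loop
      vertex 20.571 0.000 0.000
      vertex 20.571 5.302 21.575
      vertex 20.571 0.000 21.575
    endloop
  endfacet
  facet normal 0.0000 1.0000 0.0000
    outer loop
      vertex 20.571 5.302 0.000
      vertex 8.075 5.302 0.000
      vertex 8.075 5.302 21.575
    endloop
  endfacet
  facet normal 0.0000 1.0000 0.0000
    outer loop
      vertex 20.571 5.302 0.000
      vertex 8.075 5.302 21.575
      vertex 20.571 5.302 21.575
    endloop
  endfacet
  facet normal 1.0000 0.0000 0.0000
    outer loop
      vertex 8.075 5.302 0.000
      vertex 8.075 13.270 0.000
      vertex 8.075 13.270 21.575
    endloop
  endfacet
  facet normal 1.0000 0.0000 0.0000
    outer loop
      vertex 8.075 5.302 0.000
      vertex 8.075 13.270 21.575
      vertex 8.075 5.302 21.575
    endloop
  endfacet
  facet normal 0.0000 1.0000 0.0000
    outer loop
      vertex 8.075 13.270 0.000
      vertex 0.000 13.270 0.000
      vertex 0.000 13.270 21.575
    endloop
  endfacet
  facet normal 0.0000 1.0000 0.0000
    outer loop
      vertex 8.075 13.270 0.000
      vertex 0.000 13.270 21.575
      vertex 8.075 13.270 21.575
    endloop
  endfacet
  facet normal -1.0000 0.0000 0.0000
    outer loop
      vertex 0.000 13.270 0.000
      vertex 0.000 0.000 0.000
      vertex 0.000 0.000 21.575
    endloop
  endfacet
  facet normal -1.0000 0.0000 0.0000
    outer loop
      vertex 0.000 13.270 0.000
      vertex 0.000 0.000 21.575
      vertex 0.000 13.270 21.575
    endloop
  endfacet
endsolid part

The G0 Z moves step by Δz≈2.697 mm. Every layer's G1 loop is the same polygon, so the solid is a straight extrusion of it from z=0 to z≈21.6. Closing with flat bottom and top caps and triangulating gives 20 facets — an L-shaped prism: outer 20.6 × 13.3 mm, arm thicknesses ≈ 5.3 mm (horizontal) and 8.07 mm (vertical), extruded 21.6 mm in z.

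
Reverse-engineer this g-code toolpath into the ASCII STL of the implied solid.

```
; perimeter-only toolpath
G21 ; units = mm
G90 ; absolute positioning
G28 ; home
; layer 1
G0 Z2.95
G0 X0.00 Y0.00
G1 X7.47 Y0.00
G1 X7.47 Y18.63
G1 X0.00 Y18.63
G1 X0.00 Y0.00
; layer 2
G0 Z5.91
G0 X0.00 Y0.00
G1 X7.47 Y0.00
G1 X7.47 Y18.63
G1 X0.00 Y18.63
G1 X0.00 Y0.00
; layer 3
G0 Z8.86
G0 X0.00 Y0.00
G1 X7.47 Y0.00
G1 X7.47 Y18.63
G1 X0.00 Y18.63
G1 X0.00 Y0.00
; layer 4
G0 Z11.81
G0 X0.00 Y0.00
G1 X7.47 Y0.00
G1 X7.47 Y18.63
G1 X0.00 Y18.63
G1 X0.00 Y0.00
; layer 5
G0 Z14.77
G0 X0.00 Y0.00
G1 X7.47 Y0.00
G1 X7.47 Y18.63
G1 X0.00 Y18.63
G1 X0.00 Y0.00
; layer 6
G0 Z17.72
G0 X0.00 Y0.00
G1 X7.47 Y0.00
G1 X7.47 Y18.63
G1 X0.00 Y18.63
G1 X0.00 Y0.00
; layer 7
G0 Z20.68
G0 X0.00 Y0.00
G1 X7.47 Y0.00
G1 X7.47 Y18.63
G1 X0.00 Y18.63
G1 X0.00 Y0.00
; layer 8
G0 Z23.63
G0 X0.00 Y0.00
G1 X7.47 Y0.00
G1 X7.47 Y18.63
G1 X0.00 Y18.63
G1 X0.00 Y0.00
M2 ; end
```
solid part
  facet normal 0.0000 0.0000 -1.0000
    outer loop
      vertex 7.47 18.63 0.00
      vertex 7.47 0.00 0.00
      vertex 0.00 0.00 0.00
    endloop
  endfacet
  facet normal 0.0000 0.0000 -1.0000
    outer loop
      vertex 0.00 18.63 0.00
      vertex 7.47 18.63 0.00
      vertex 0.00 0.00 0.00
    endloop
  endfacet
  facet normal 0.0000 0.0000 1.0000
    outer loop
      vertex 0.00 0.00 23.63
      vertex 7.47 0.00 23.63
      vertex 7.47 18.63 23.63
    endloop
  endfacet
  facet normal 0.0000 0.0000 1.0000
    outer loop
      vertex 0.00 0.00 23.63
      vertex 7.47 18.63 23.63
      vertex 0.00 18.63 23.63
    endloop
  endfacet
  facet normal 0.0000 -1.0000 0.0000
    outer loop
      vertex 0.00 0.00 0.00
      vertex 7.47 0.00 0.00
      vertex 7.47 0.00 23.63
    endloop
  endfacet
  facet normal 0.0000 -1.0000 0.0000
    outer loop
      vertex 0.00 0.00 0.00
      vertex 7.47 0.00 23.63
      vertex 0.00 0.00 23.63
    endloop
  endfacet
  facet normal 0.0000 1.0000 0.0000
    outer loop
      vertex 7.47 18.63 23.63
      vertex 7.47 18.63 0.00
      vertex 0.00 18.63 0.00
    endloop
  endfacet
  facet normal 0.0000 1.0000 0.0000
    outer loop
      vertex 0.00 18.63 23.63
      vertex 7.47 18.63 23.63
      vertex 0.00 18.63 0.00
    endloop
  endfacet
  facet normal -1.0000 0.0000 0.0000
    outer loop
      vertex 0.00 18.63 23.63
      vertex 0.00 18.63 0.00
      vertex 0.00 0.00 0.00
    endloop
  endfacet
  facet normal -1.0000 0.0000 0.0000
    outer loop
      vertex 0.00 0.00 23.63
      vertex 0.00 18.63 23.63
      vertex 0.00 0.00 0.00
    endloop
  endfacet
  facet normal 1.0000 0.0000 0.0000
    outer loop
      vertex 7.47 0.00 0.00
      vertex 7.47 18.63 0.00
      vertex 7.47 18.63 23.63
    endloop
  endfacet
  facet normal 1.0000 0.0000 0.0000
    outer loop
      vertex 7.47 0.00 0.00
      vertex 7.47 18.63 23.63
      vertex 7.47 0.00 23.63
    endloop
  endfacet
endsolid part

The G0 Z moves step by Δz≈2.95 mm. Every layer's G1 loop is the same polygon, so the solid is a straight extrusion of it from z=0 to z≈23.6. Closing with flat bottom and top caps and triangulating gives 12 facets — a rectangular box, roughly 7.47 × 18.6 mm footprint and 23.6 mm tall.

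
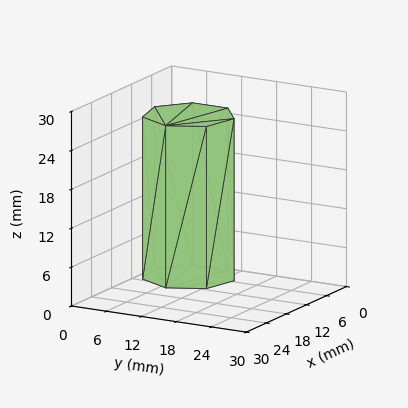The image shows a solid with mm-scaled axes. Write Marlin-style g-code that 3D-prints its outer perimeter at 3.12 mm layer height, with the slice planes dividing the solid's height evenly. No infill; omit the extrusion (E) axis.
Reading the render: the shape is a regular 7-sided prism (a cylinder approximated with 7 flat sides), circumscribed radius ≈ 7 mm, height ≈ 25 mm (dimensions read to the nearest mm from the axis ticks). For the g-code, the solid's height is divided into equal slices at the stated Δz and each level perimeter traced with G1 moves after a G0 lift.

; perimeter-only toolpath
G21 ; units = mm
G90 ; absolute positioning
G28 ; home
; layer 1
G0 Z3.12
G0 X14.00 Y7.00
G1 X11.36 Y12.47
G1 X5.44 Y13.82
G1 X0.69 Y10.04
G1 X0.69 Y3.96
G1 X5.44 Y0.18
G1 X11.36 Y1.53
G1 X14.00 Y7.00
; layer 2
G0 Z6.25
G0 X14.00 Y7.00
G1 X11.36 Y12.47
G1 X5.44 Y13.82
G1 X0.69 Y10.04
G1 X0.69 Y3.96
G1 X5.44 Y0.18
G1 X11.36 Y1.53
G1 X14.00 Y7.00
; layer 3
G0 Z9.38
G0 X14.00 Y7.00
G1 X11.36 Y12.47
G1 X5.44 Y13.82
G1 X0.69 Y10.04
G1 X0.69 Y3.96
G1 X5.44 Y0.18
G1 X11.36 Y1.53
G1 X14.00 Y7.00
; layer 4
G0 Z12.50
G0 X14.00 Y7.00
G1 X11.36 Y12.47
G1 X5.44 Y13.82
G1 X0.69 Y10.04
G1 X0.69 Y3.96
G1 X5.44 Y0.18
G1 X11.36 Y1.53
G1 X14.00 Y7.00
; layer 5
G0 Z15.62
G0 X14.00 Y7.00
G1 X11.36 Y12.47
G1 X5.44 Y13.82
G1 X0.69 Y10.04
G1 X0.69 Y3.96
G1 X5.44 Y0.18
G1 X11.36 Y1.53
G1 X14.00 Y7.00
; layer 6
G0 Z18.75
G0 X14.00 Y7.00
G1 X11.36 Y12.47
G1 X5.44 Y13.82
G1 X0.69 Y10.04
G1 X0.69 Y3.96
G1 X5.44 Y0.18
G1 X11.36 Y1.53
G1 X14.00 Y7.00
; layer 7
G0 Z21.88
G0 X14.00 Y7.00
G1 X11.36 Y12.47
G1 X5.44 Y13.82
G1 X0.69 Y10.04
G1 X0.69 Y3.96
G1 X5.44 Y0.18
G1 X11.36 Y1.53
G1 X14.00 Y7.00
; layer 8
G0 Z25.00
G0 X14.00 Y7.00
G1 X11.36 Y12.47
G1 X5.44 Y13.82
G1 X0.69 Y10.04
G1 X0.69 Y3.96
G1 X5.44 Y0.18
G1 X11.36 Y1.53
G1 X14.00 Y7.00
M2 ; end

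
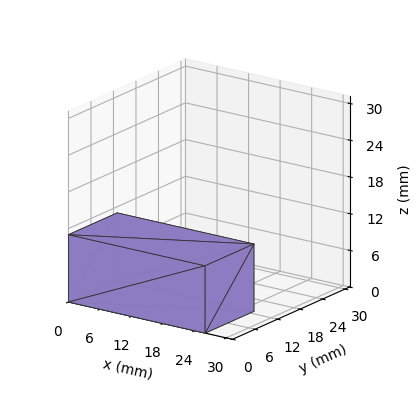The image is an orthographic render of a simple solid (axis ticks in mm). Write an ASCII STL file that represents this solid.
Reading the render: the shape is a rectangular box, roughly 26 × 13 mm footprint and 11 mm tall (dimensions read to the nearest mm from the axis ticks). For the STL, each face is triangulated and given an outward normal.

solid part
  facet normal 0.0000 0.0000 -1.0000
    outer loop
      vertex 26.000 13.000 0.000
      vertex 26.000 0.000 0.000
      vertex 0.000 0.000 0.000
    endloop
  endfacet
  facet normal 0.0000 0.0000 -1.0000
    outer loop
      vertex 0.000 13.000 0.000
      vertex 26.000 13.000 0.000
      vertex 0.000 0.000 0.000
    endloop
  endfacet
  facet normal 0.0000 0.0000 1.0000
    outer loop
      vertex 0.000 0.000 11.000
      vertex 26.000 0.000 11.000
      vertex 26.000 13.000 11.000
    endloop
  endfacet
  facet normal 0.0000 0.0000 1.0000
    outer loop
      vertex 0.000 0.000 11.000
      vertex 26.000 13.000 11.000
      vertex 0.000 13.000 11.000
    endloop
  endfacet
  facet normal 0.0000 -1.0000 0.0000
    outer loop
      vertex 0.000 0.000 0.000
      vertex 26.000 0.000 0.000
      vertex 26.000 0.000 11.000
    endloop
  endfacet
  facet normal 0.0000 -1.0000 0.0000
    outer loop
      vertex 0.000 0.000 0.000
      vertex 26.000 0.000 11.000
      vertex 0.000 0.000 11.000
    endloop
  endfacet
  facet normal 0.0000 1.0000 0.0000
    outer loop
      vertex 26.000 13.000 11.000
      vertex 26.000 13.000 0.000
      vertex 0.000 13.000 0.000
    endloop
  endfacet
  facet normal 0.0000 1.0000 0.0000
    outer loop
      vertex 0.000 13.000 11.000
      vertex 26.000 13.000 11.000
      vertex 0.000 13.000 0.000
    endloop
  endfacet
  facet normal -1.0000 0.0000 0.0000
    outer loop
      vertex 0.000 13.000 11.000
      vertex 0.000 13.000 0.000
      vertex 0.000 0.000 0.000
    endloop
  endfacet
  facet normal -1.0000 0.0000 0.0000
    outer loop
      vertex 0.000 0.000 11.000
      vertex 0.000 13.000 11.000
      vertex 0.000 0.000 0.000
    endloop
  endfacet
  facet normal 1.0000 0.0000 0.0000
    outer loop
      vertex 26.000 0.000 0.000
      vertex 26.000 13.000 0.000
      vertex 26.000 13.000 11.000
    endloop
  endfacet
  facet normal 1.0000 0.0000 0.0000
    outer loop
      vertex 26.000 0.000 0.000
      vertex 26.000 13.000 11.000
      vertex 26.000 0.000 11.000
    endloop
  endfacet
endsolid part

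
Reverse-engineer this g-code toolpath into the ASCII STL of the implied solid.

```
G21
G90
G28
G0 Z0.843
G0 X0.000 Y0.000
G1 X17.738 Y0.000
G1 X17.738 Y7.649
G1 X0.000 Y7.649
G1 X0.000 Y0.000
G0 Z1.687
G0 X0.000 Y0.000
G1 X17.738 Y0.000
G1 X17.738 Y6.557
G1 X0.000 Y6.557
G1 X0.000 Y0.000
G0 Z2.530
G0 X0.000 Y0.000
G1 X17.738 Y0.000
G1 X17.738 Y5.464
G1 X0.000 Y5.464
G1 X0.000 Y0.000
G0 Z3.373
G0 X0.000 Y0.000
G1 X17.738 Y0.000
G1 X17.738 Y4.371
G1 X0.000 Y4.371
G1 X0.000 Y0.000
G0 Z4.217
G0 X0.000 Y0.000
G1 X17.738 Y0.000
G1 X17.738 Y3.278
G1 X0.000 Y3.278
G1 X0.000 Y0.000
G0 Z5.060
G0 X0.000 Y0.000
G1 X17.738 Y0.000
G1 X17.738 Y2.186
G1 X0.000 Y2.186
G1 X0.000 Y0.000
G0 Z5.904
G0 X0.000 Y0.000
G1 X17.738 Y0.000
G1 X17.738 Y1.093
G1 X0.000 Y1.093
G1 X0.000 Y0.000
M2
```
solid part
  facet normal 0.0000 0.0000 -1.0000
    outer loop
      vertex 17.738 8.742 0.000
      vertex 17.738 0.000 0.000
      vertex 0.000 0.000 0.000
    endloop
  endfacet
  facet normal 0.0000 0.0000 -1.0000
    outer loop
      vertex 0.000 8.742 0.000
      vertex 17.738 8.742 0.000
      vertex 0.000 0.000 0.000
    endloop
  endfacet
  facet normal 0.0000 -1.0000 0.0000
    outer loop
      vertex 0.000 0.000 0.000
      vertex 17.738 0.000 0.000
      vertex 17.738 0.000 6.747
    endloop
  endfacet
  facet normal 0.0000 -1.0000 0.0000
    outer loop
      vertex 0.000 0.000 0.000
      vertex 17.738 0.000 6.747
      vertex 0.000 0.000 6.747
    endloop
  endfacet
  facet normal 0.0000 0.6110 0.7916
    outer loop
      vertex 0.000 0.000 6.747
      vertex 17.738 0.000 6.747
      vertex 17.738 8.742 0.000
    endloop
  endfacet
  facet normal 0.0000 0.6110 0.7916
    outer loop
      vertex 0.000 0.000 6.747
      vertex 17.738 8.742 0.000
      vertex 0.000 8.742 0.000
    endloop
  endfacet
  facet normal -1.0000 0.0000 0.0000
    outer loop
      vertex 0.000 0.000 6.747
      vertex 0.000 8.742 0.000
      vertex 0.000 0.000 0.000
    endloop
  endfacet
  facet normal 1.0000 0.0000 0.0000
    outer loop
      vertex 17.738 0.000 0.000
      vertex 17.738 8.742 0.000
      vertex 17.738 0.000 6.747
    endloop
  endfacet
endsolid part

The G0 Z moves step by Δz≈0.843 mm. The G1 loops shrink linearly with z, so the solid tapers from its base footprint up to z≈6.75. Closing with a flat bottom cap and the tapered top and triangulating gives 8 facets — a wedge (ramp): 17.7 × 8.74 mm base, rising to 6.75 mm along the y=0 edge and sloping linearly to z=0 at y=8.74.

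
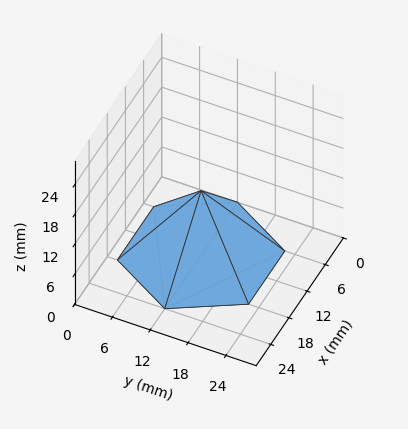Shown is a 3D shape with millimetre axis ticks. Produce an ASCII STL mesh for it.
Reading the render: the shape is a regular 6-sided pyramid, base circumscribed radius ≈ 12 mm, apex at z ≈ 13 mm (dimensions read to the nearest mm from the axis ticks). For the STL, each face is triangulated and given an outward normal.

solid part
  facet normal 0.0000 0.0000 -1.0000
    outer loop
      vertex 6.000 22.392 0.000
      vertex 18.000 22.392 0.000
      vertex 24.000 12.000 0.000
    endloop
  endfacet
  facet normal 0.0000 0.0000 -1.0000
    outer loop
      vertex 0.000 12.000 0.000
      vertex 6.000 22.392 0.000
      vertex 24.000 12.000 0.000
    endloop
  endfacet
  facet normal 0.0000 0.0000 -1.0000
    outer loop
      vertex 6.000 1.608 0.000
      vertex 0.000 12.000 0.000
      vertex 24.000 12.000 0.000
    endloop
  endfacet
  facet normal 0.0000 0.0000 -1.0000
    outer loop
      vertex 18.000 1.608 0.000
      vertex 6.000 1.608 0.000
      vertex 24.000 12.000 0.000
    endloop
  endfacet
  facet normal 0.6764 0.3906 0.6244
    outer loop
      vertex 24.000 12.000 0.000
      vertex 18.000 22.392 0.000
      vertex 12.000 12.000 13.000
    endloop
  endfacet
  facet normal 0.0000 0.7811 0.6244
    outer loop
      vertex 18.000 22.392 0.000
      vertex 6.000 22.392 0.000
      vertex 12.000 12.000 13.000
    endloop
  endfacet
  facet normal -0.6764 0.3906 0.6244
    outer loop
      vertex 6.000 22.392 0.000
      vertex 0.000 12.000 0.000
      vertex 12.000 12.000 13.000
    endloop
  endfacet
  facet normal -0.6764 -0.3906 0.6244
    outer loop
      vertex 0.000 12.000 0.000
      vertex 6.000 1.608 0.000
      vertex 12.000 12.000 13.000
    endloop
  endfacet
  facet normal 0.0000 -0.7811 0.6244
    outer loop
      vertex 6.000 1.608 0.000
      vertex 18.000 1.608 0.000
      vertex 12.000 12.000 13.000
    endloop
  endfacet
  facet normal 0.6764 -0.3906 0.6244
    outer loop
      vertex 18.000 1.608 0.000
      vertex 24.000 12.000 0.000
      vertex 12.000 12.000 13.000
    endloop
  endfacet
endsolid part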